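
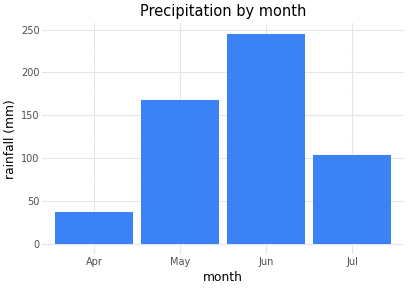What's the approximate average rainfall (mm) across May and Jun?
(175 + 250) / 2 ≈ 212.

≈ 212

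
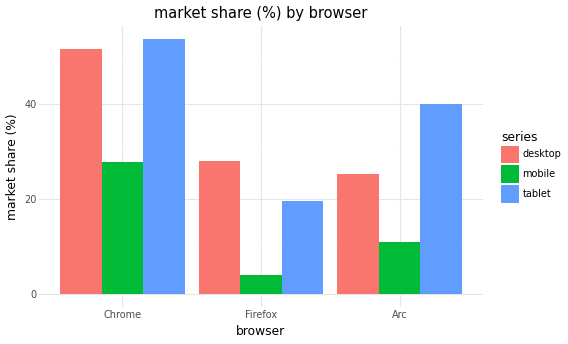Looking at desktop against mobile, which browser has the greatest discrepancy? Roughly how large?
Firefox: desktop ≈ 30, mobile ≈ 5 → gap ≈ 25. Next-largest (Chrome) is only ≈ 20.

Firefox, ≈ 25 %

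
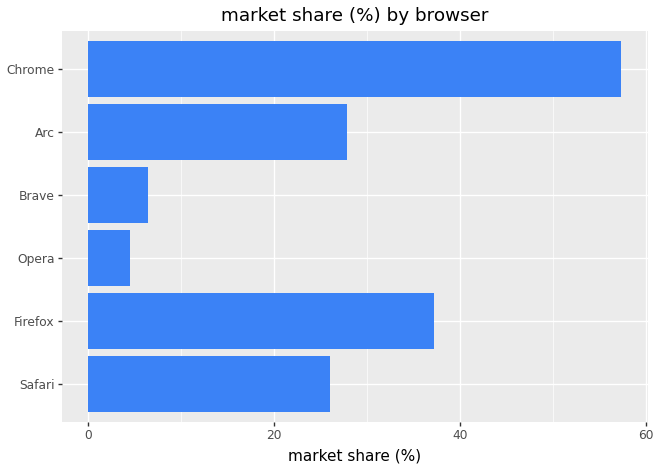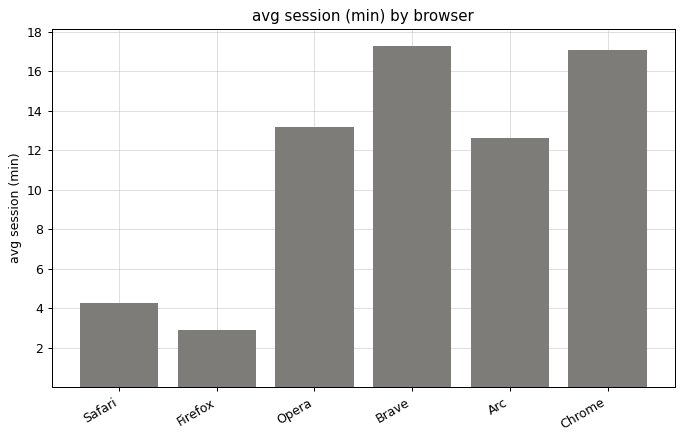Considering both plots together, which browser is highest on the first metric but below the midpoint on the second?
Chart 2 median avg session (min) ≈ 12; below-median browsers: Safari, Firefox, Arc. Among those, Firefox has the highest market share (%) (≈ 40).

Firefox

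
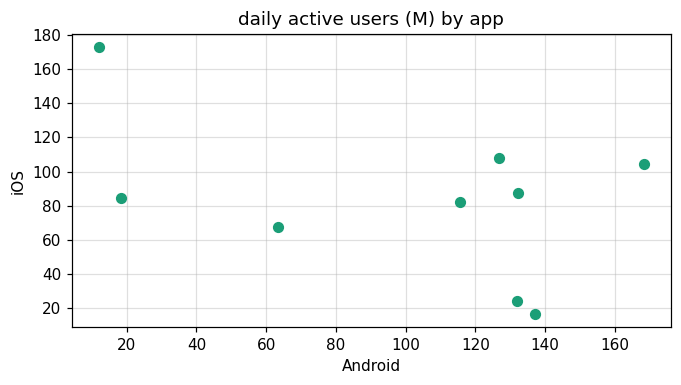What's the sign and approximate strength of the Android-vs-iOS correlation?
Points are negatively correlated; moderate (|r| ≈ 0.5).

negative, moderate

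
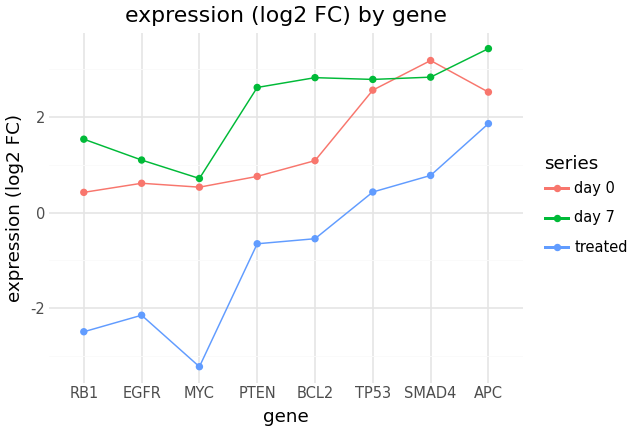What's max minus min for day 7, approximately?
≈ 2

Max APC ≈ 3, min MYC ≈ 1; range ≈ 2.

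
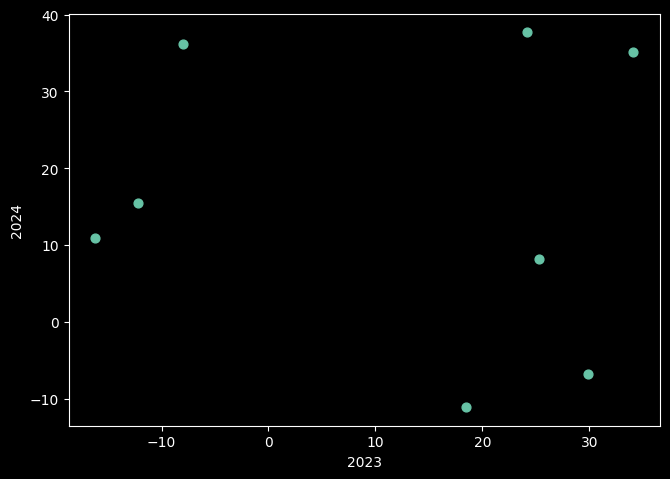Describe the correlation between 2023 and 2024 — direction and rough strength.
Points are roughly uncorrelated; weak (|r| ≈ 0.1).

no clear correlation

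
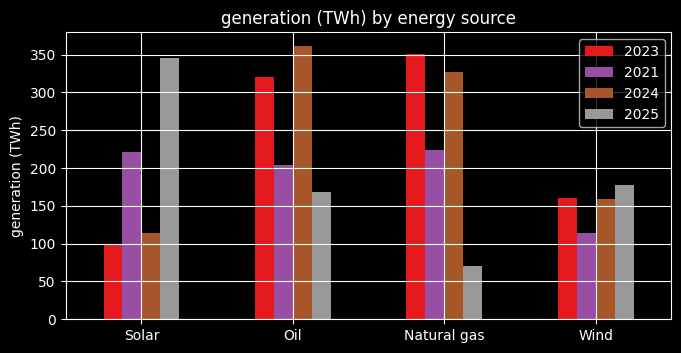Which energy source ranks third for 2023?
Top 4 for 2023: Natural gas ≈ 350, Oil ≈ 300, Wind ≈ 150, Solar ≈ 100.

Wind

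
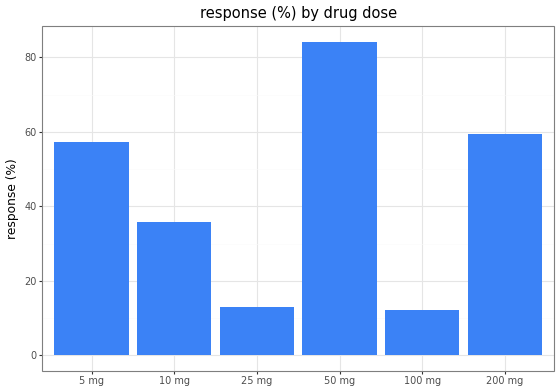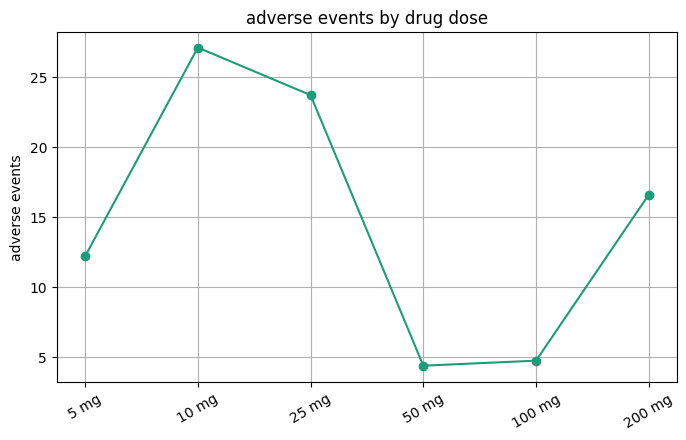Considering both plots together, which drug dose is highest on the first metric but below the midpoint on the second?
50 mg

Chart 2 median adverse events ≈ 15; below-median drug doses: 5 mg, 50 mg, 100 mg. Among those, 50 mg has the highest response (%) (≈ 80).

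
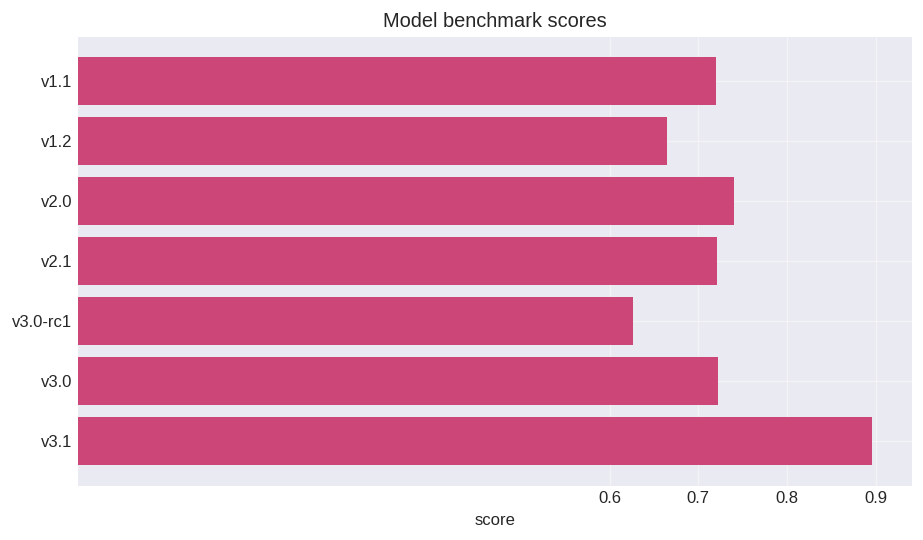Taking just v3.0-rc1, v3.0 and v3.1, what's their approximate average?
(0.6 + 0.7 + 0.9) / 3 ≈ 0.73.

≈ 0.73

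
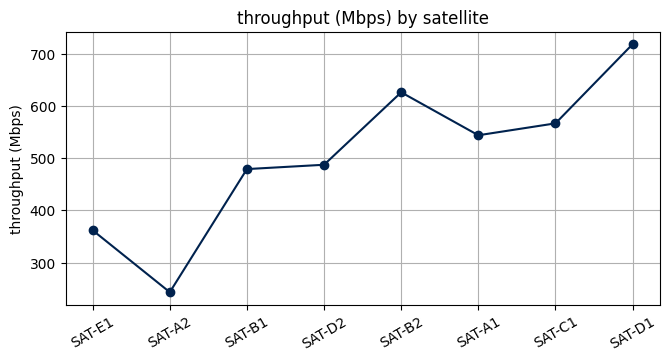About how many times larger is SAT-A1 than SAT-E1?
≈ 1.57×

SAT-A1 ≈ 550, SAT-E1 ≈ 350; 550/350 ≈ 1.57.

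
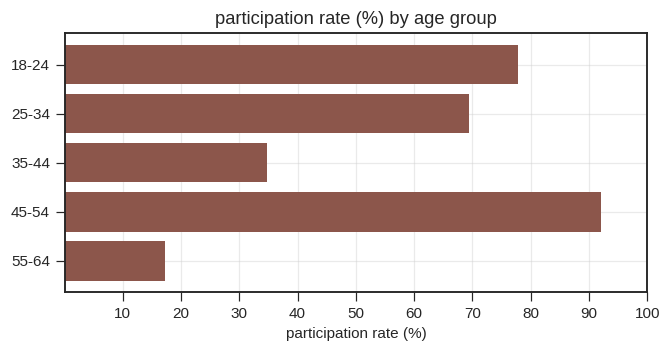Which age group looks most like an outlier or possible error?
55-64

55-64 ≈ 20; the rest sit between ≈ 30 and ≈ 90.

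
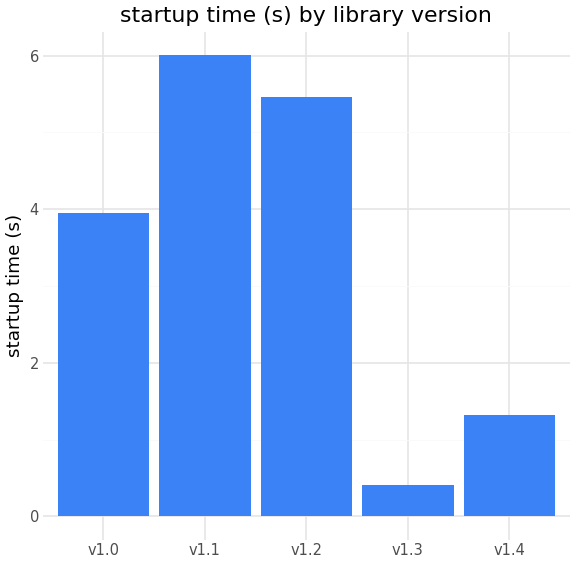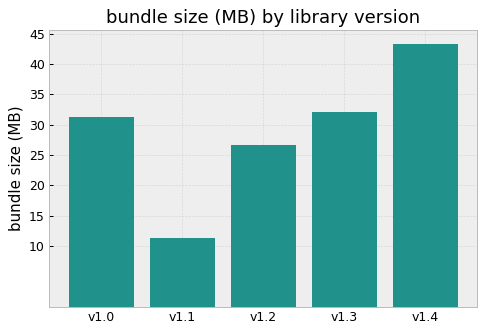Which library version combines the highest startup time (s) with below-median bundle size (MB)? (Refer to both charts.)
Chart 2 median bundle size (MB) ≈ 30; below-median library versions: v1.1, v1.2. Among those, v1.1 has the highest startup time (s) (≈ 6).

v1.1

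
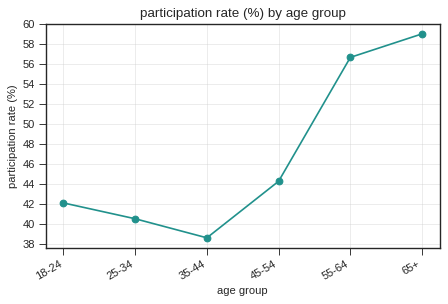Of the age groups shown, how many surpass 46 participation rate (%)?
2

Above 46: 55-64, 65+.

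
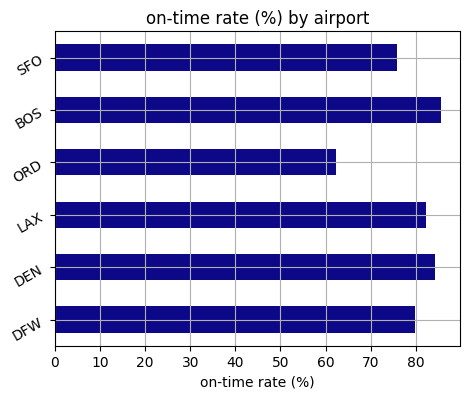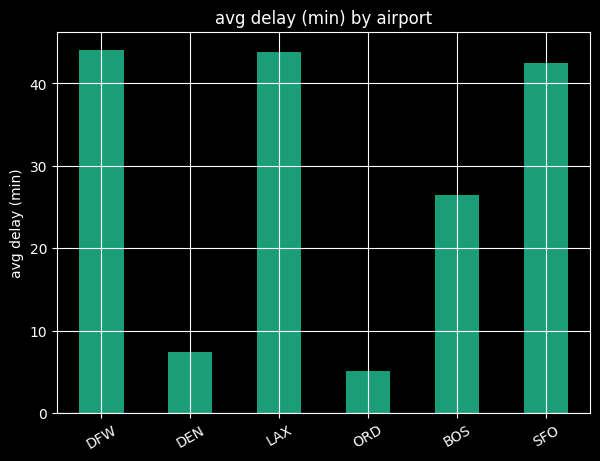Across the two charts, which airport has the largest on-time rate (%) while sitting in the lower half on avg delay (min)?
Chart 2 median avg delay (min) ≈ 35; below-median airports: DEN, ORD, BOS. Among those, BOS has the highest on-time rate (%) (≈ 90).

BOS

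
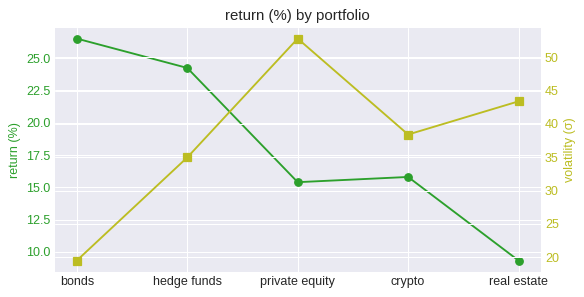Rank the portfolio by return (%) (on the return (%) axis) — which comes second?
hedge funds

Top 3 (on the return (%) axis): bonds ≈ 26, hedge funds ≈ 24, crypto ≈ 16.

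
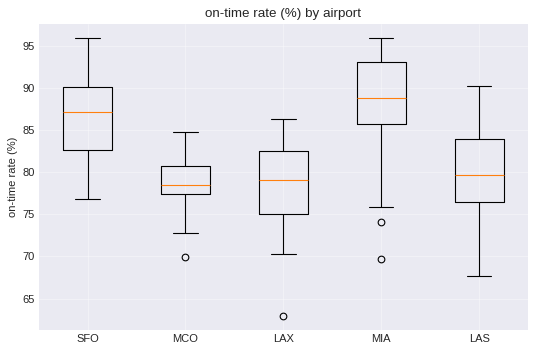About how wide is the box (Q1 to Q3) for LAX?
Q3 ≈ 83, Q1 ≈ 75; IQR ≈ 8.

≈ 8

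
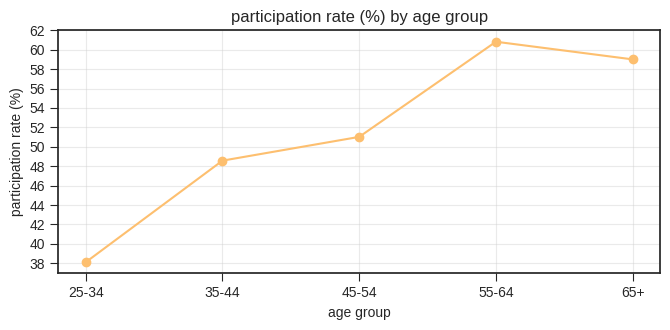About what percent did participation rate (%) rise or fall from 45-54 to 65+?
45-54 ≈ 52, 65+ ≈ 60; (60 − 52) / 52 ≈ +15.4%.

≈ +15.4%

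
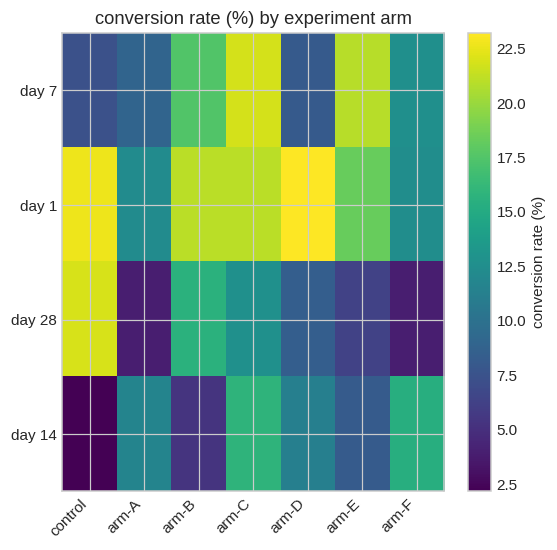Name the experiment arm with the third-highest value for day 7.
arm-B

Top 4 for day 7: arm-C ≈ 22, arm-E ≈ 20, arm-B ≈ 18, arm-F ≈ 12.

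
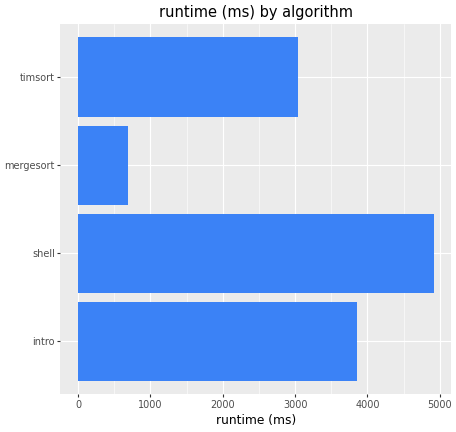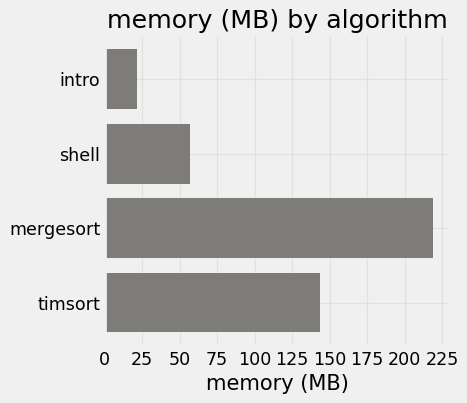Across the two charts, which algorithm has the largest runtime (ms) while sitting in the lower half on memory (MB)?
Chart 2 median memory (MB) ≈ 100; below-median algorithms: intro, shell. Among those, shell has the highest runtime (ms) (≈ 5000).

shell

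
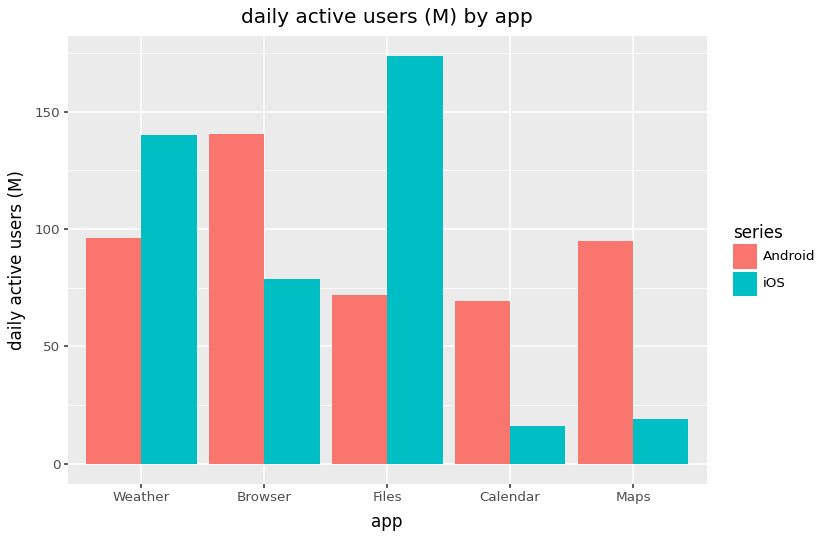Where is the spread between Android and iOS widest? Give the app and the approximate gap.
Files: Android ≈ 80, iOS ≈ 180 → gap ≈ 100. Next-largest (Maps) is only ≈ 80.

Files, ≈ 100 M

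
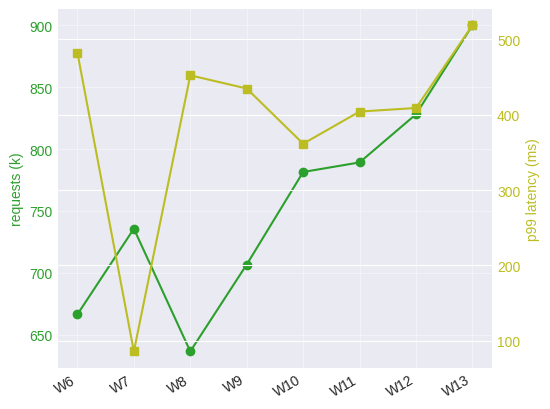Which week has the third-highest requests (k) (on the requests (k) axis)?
Top 4 (on the requests (k) axis): W13 ≈ 900, W12 ≈ 825, W11 ≈ 800, W10 ≈ 775.

W11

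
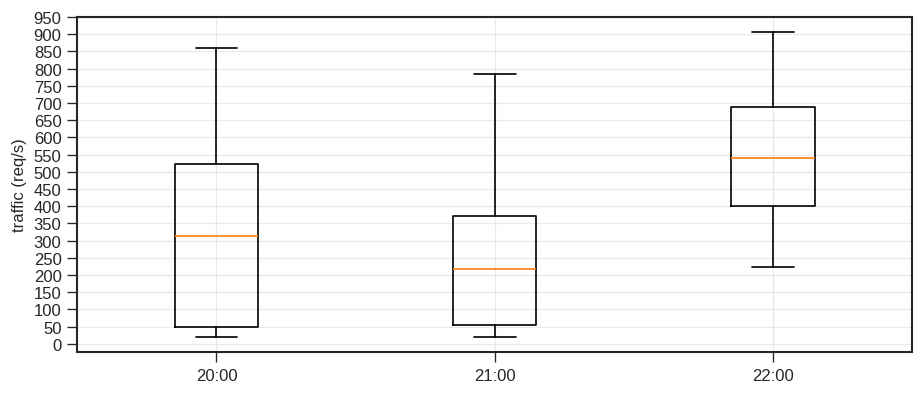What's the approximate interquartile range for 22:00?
≈ 300

Q3 ≈ 700, Q1 ≈ 400; IQR ≈ 300.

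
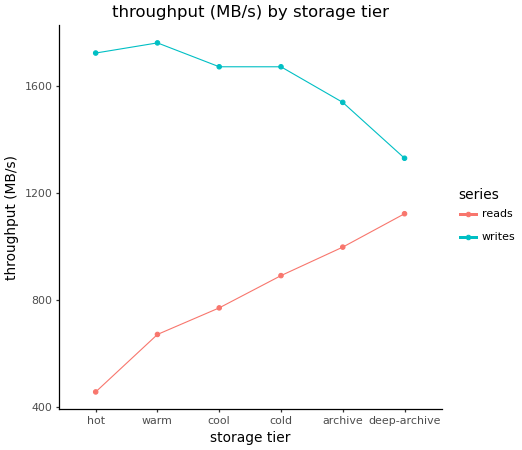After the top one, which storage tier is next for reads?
Top 3 for reads: deep-archive ≈ 1200, archive ≈ 1000, cold ≈ 800.

archive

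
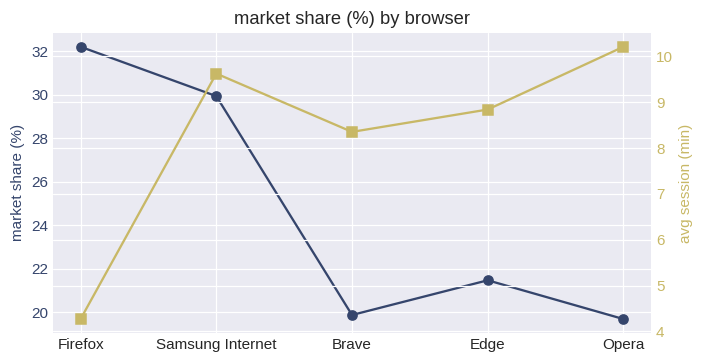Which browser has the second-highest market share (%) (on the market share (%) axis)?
Top 3 (on the market share (%) axis): Firefox ≈ 32, Samsung Internet ≈ 30, Edge ≈ 22.

Samsung Internet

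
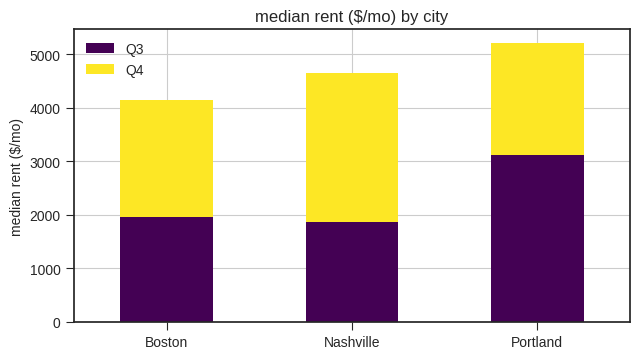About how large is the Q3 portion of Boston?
≈ 2000

Q3 top ≈ 2000, bottom ≈ 0; segment ≈ 2000.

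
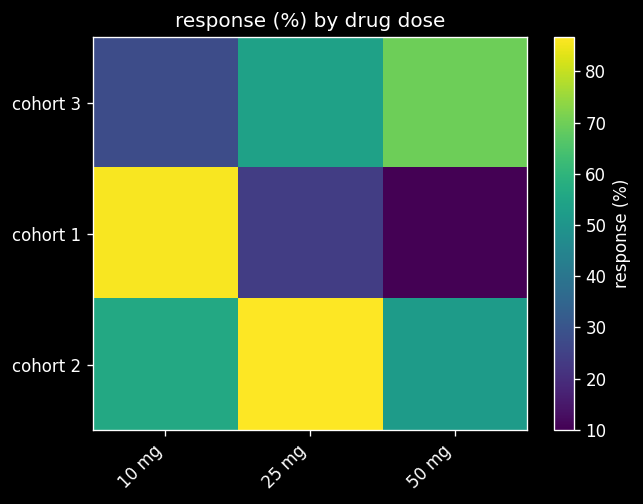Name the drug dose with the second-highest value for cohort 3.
Top 3 for cohort 3: 50 mg ≈ 70, 25 mg ≈ 50, 10 mg ≈ 30.

25 mg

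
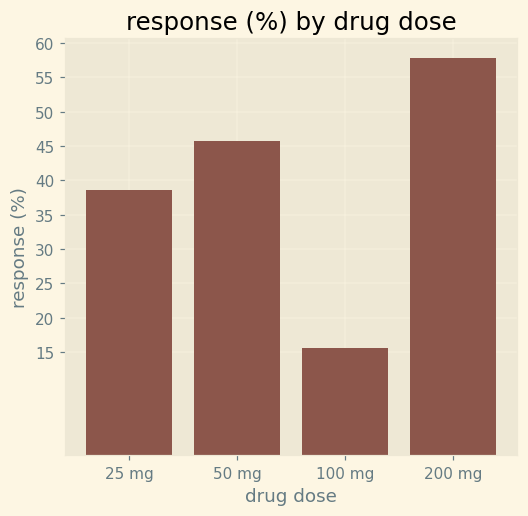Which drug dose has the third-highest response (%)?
25 mg

Top 4: 200 mg ≈ 60, 50 mg ≈ 45, 25 mg ≈ 40, 100 mg ≈ 15.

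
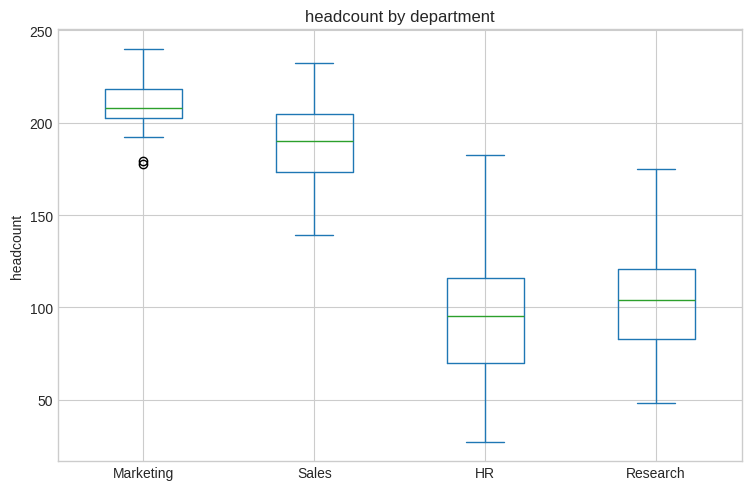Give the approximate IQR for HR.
Q3 ≈ 120, Q1 ≈ 70; IQR ≈ 50.

≈ 50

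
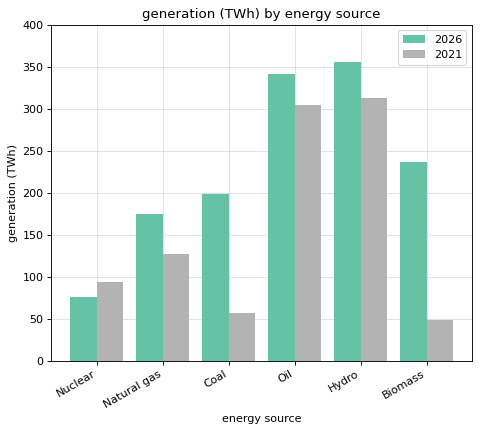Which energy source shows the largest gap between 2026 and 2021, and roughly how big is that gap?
Biomass, ≈ 200 TWh

Biomass: 2026 ≈ 250, 2021 ≈ 50 → gap ≈ 200. Next-largest (Coal) is only ≈ 150.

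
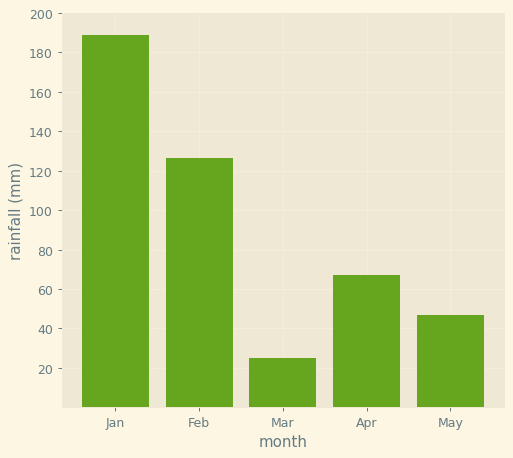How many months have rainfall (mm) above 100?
Above 100: Jan, Feb.

2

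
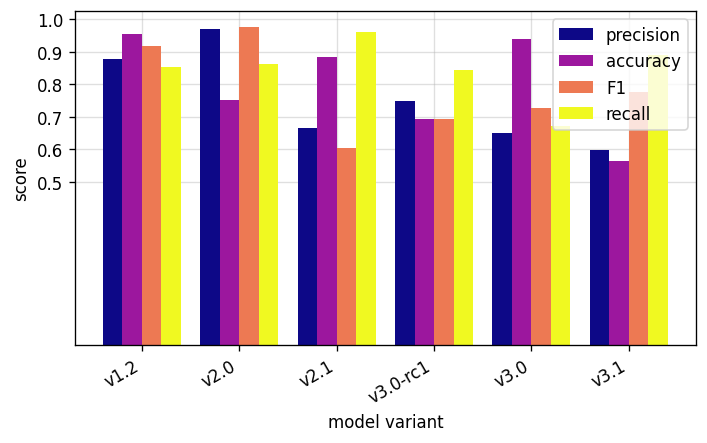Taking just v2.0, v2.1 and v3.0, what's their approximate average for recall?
(0.9 + 1.0 + 0.7) / 3 ≈ 0.87.

≈ 0.87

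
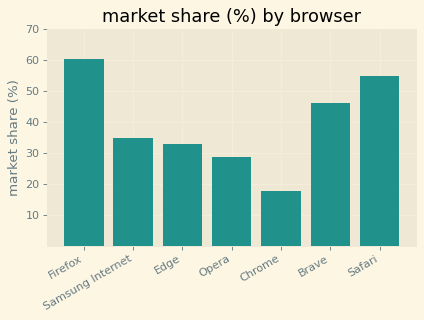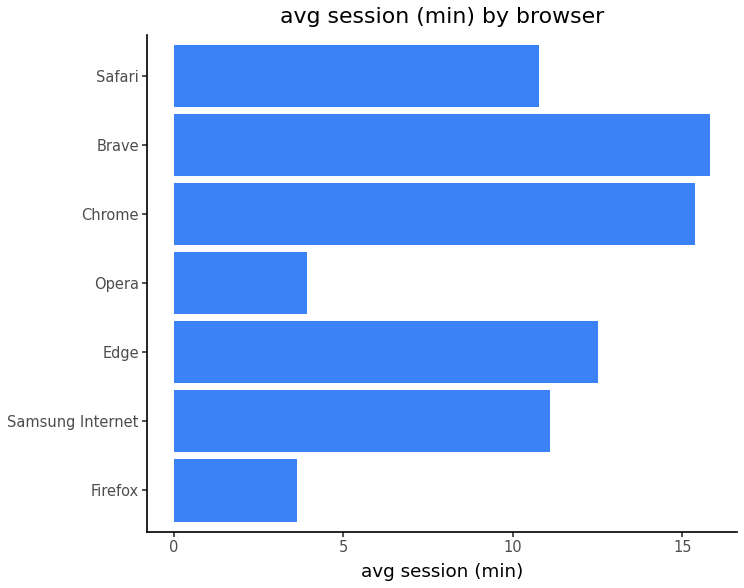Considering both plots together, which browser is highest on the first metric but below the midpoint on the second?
Chart 2 median avg session (min) ≈ 12; below-median browsers: Firefox, Opera, Safari. Among those, Firefox has the highest market share (%) (≈ 60).

Firefox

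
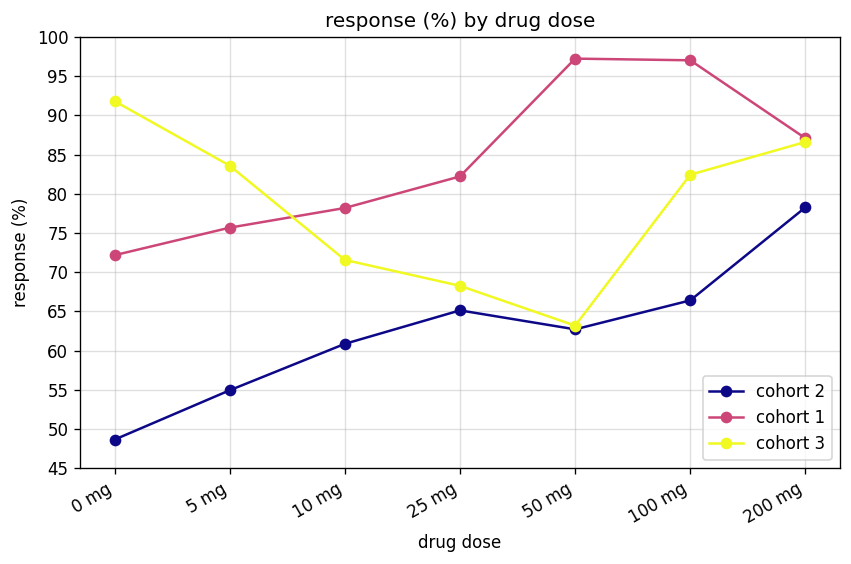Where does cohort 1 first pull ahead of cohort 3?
10 mg

5 mg: cohort 1 ≈ 75 vs cohort 3 ≈ 85 (not yet); 10 mg: cohort 1 ≈ 80 vs cohort 3 ≈ 70 (first crossover).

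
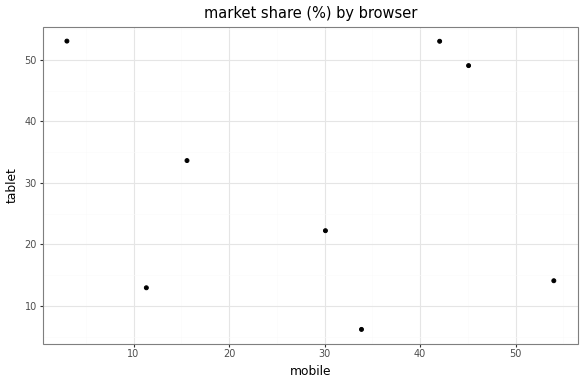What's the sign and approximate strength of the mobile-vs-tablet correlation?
no clear correlation

Points are roughly uncorrelated; weak (|r| ≈ 0.1).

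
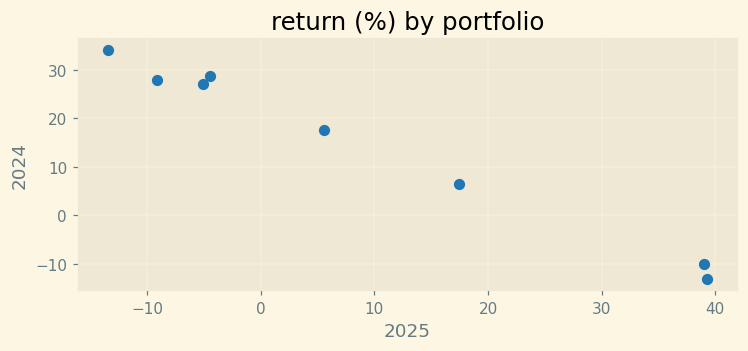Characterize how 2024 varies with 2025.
Points are negatively correlated; strong (|r| ≈ 1.0).

negative, strong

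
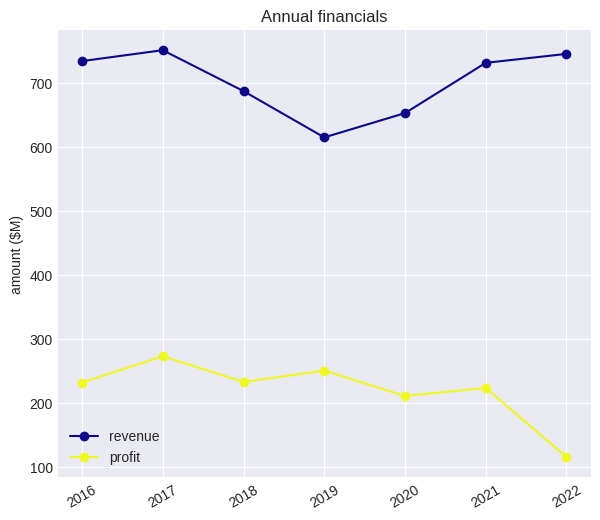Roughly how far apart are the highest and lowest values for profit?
≈ 200

Max 2017 ≈ 300, min 2022 ≈ 100; range ≈ 200.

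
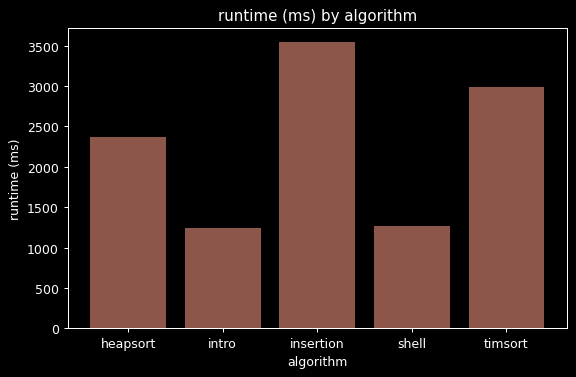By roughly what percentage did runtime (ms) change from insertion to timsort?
insertion ≈ 3500, timsort ≈ 3000; (3000 − 3500) / 3500 ≈ -14.3%.

≈ -14.3%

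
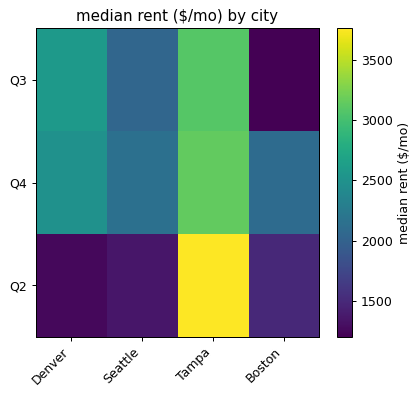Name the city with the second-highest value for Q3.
Top 3 for Q3: Tampa ≈ 3000, Denver ≈ 2500, Seattle ≈ 2000.

Denver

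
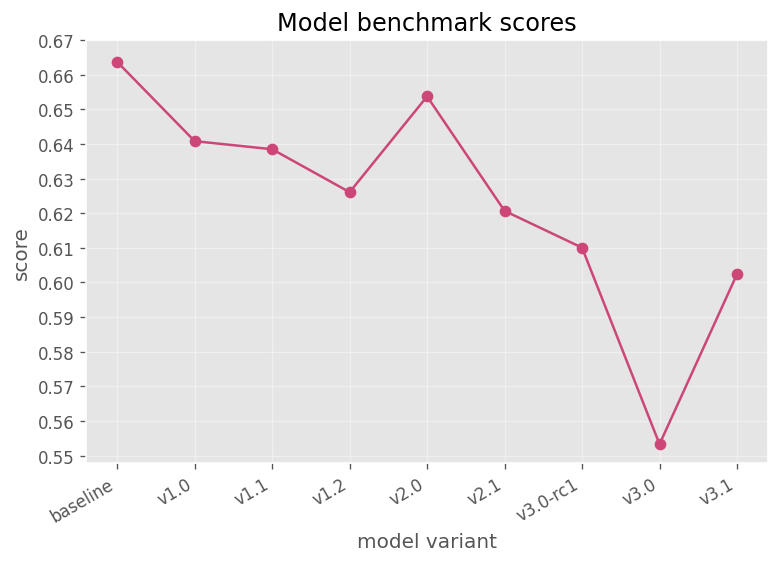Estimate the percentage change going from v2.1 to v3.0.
v2.1 ≈ 0.62, v3.0 ≈ 0.55; (0.55 − 0.62) / 0.62 ≈ -11.3%.

≈ -11.3%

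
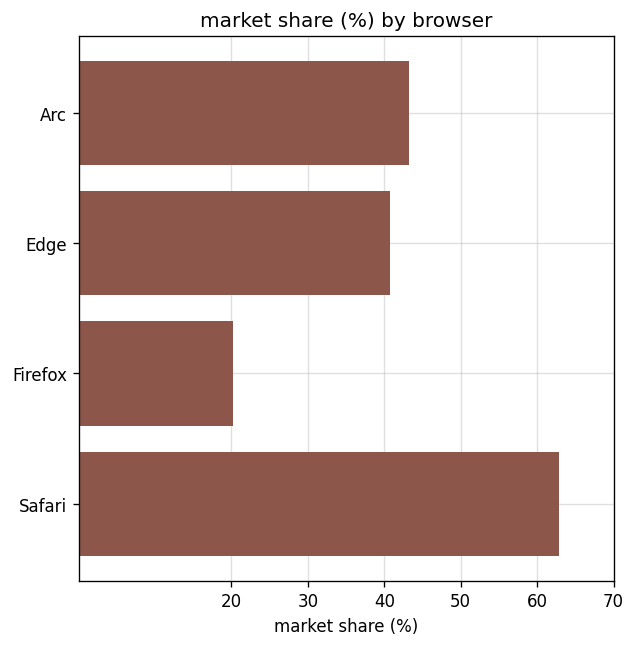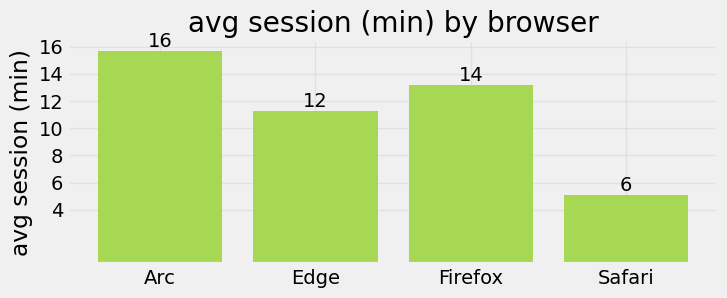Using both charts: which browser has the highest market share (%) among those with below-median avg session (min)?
Safari

Chart 2 median avg session (min) ≈ 12; below-median browsers: Edge, Safari. Among those, Safari has the highest market share (%) (≈ 60).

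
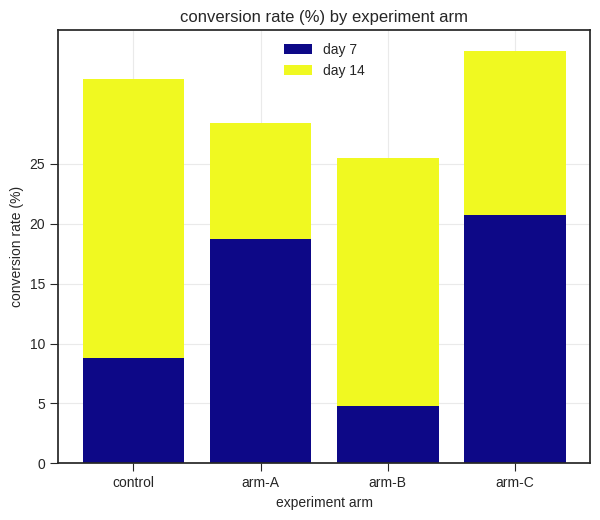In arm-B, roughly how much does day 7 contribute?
≈ 5

day 7 top ≈ 5, bottom ≈ 0; segment ≈ 5.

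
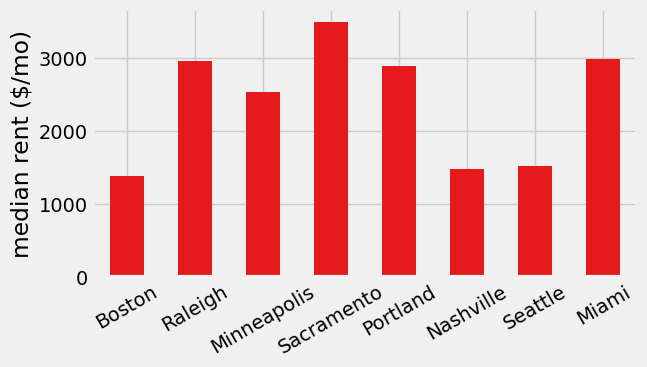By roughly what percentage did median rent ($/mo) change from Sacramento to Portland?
Sacramento ≈ 3500, Portland ≈ 3000; (3000 − 3500) / 3500 ≈ -14.3%.

≈ -14.3%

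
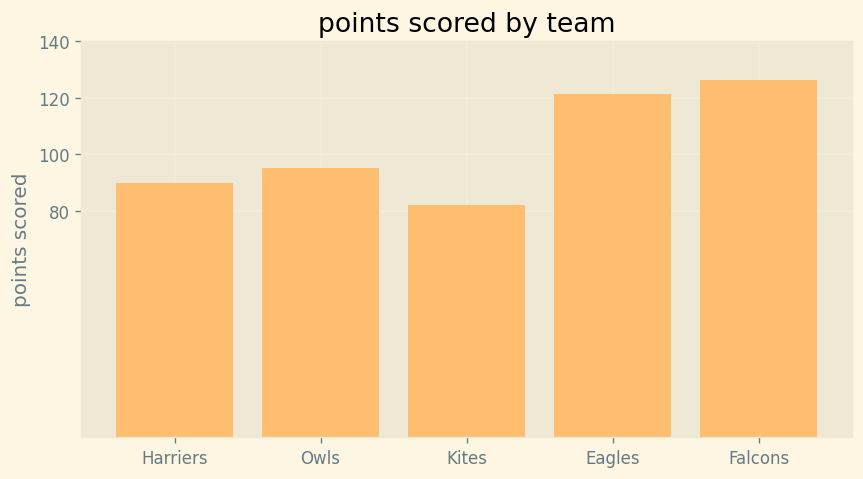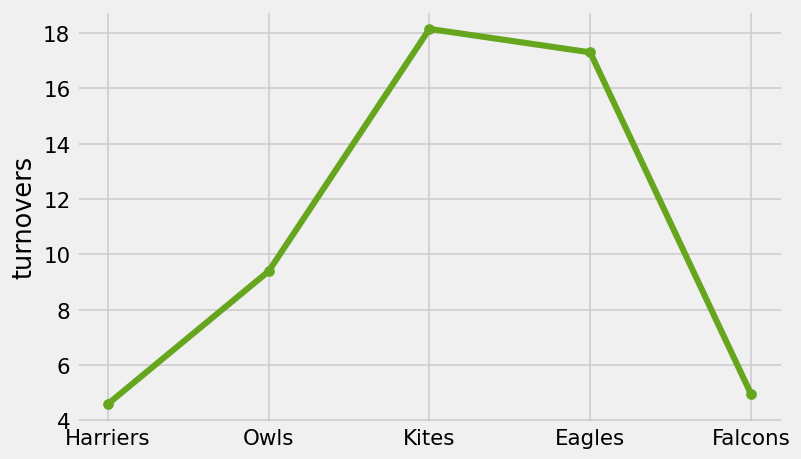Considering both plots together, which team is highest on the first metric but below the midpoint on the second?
Chart 2 median turnovers ≈ 10; below-median teams: Harriers, Falcons. Among those, Falcons has the highest points scored (≈ 120).

Falcons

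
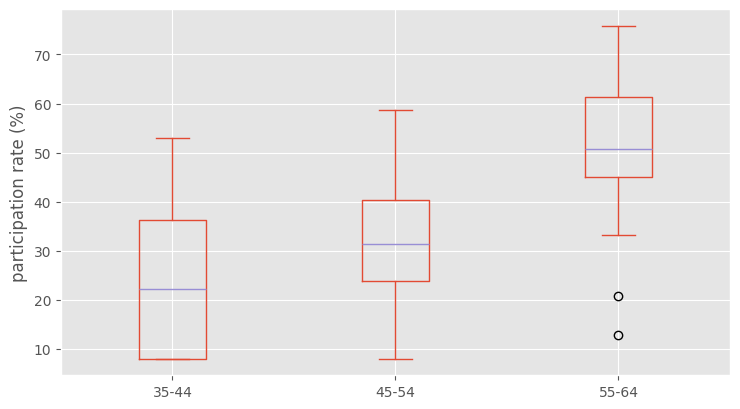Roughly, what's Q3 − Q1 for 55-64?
Q3 ≈ 60, Q1 ≈ 45; IQR ≈ 15.

≈ 15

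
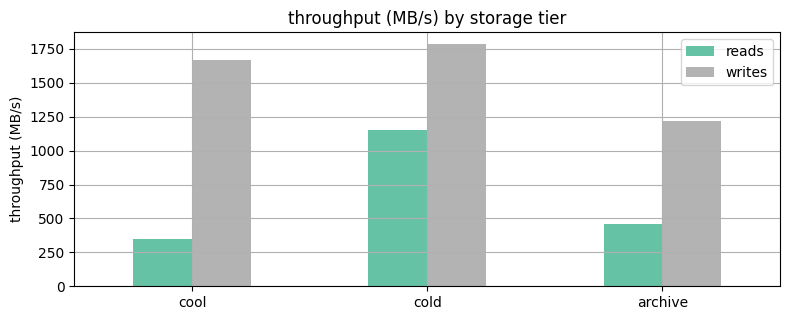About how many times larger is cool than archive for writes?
≈ 1.33×

cool ≈ 1600, archive ≈ 1200; 1600/1200 ≈ 1.33.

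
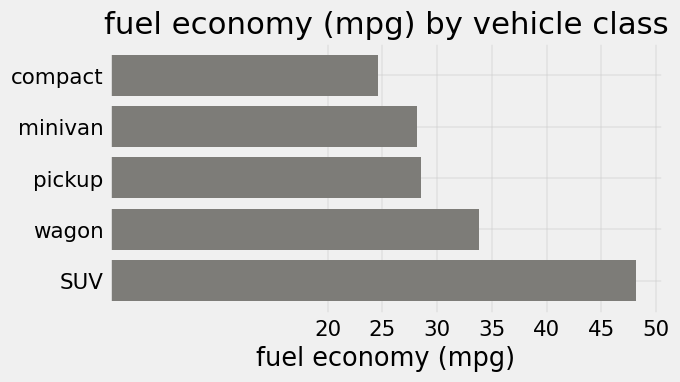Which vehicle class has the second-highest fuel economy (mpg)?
wagon

Top 3: SUV ≈ 50, wagon ≈ 35, pickup ≈ 30.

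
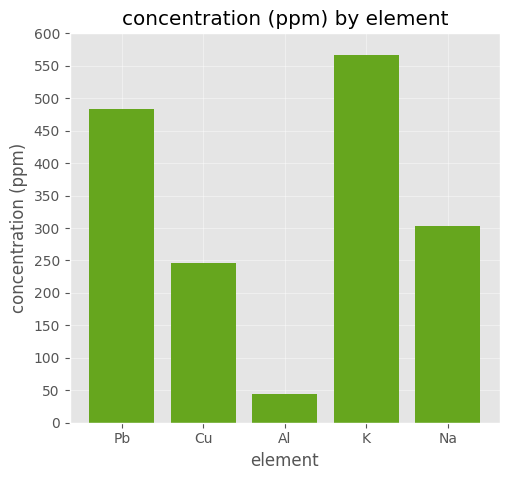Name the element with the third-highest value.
Na

Top 4: K ≈ 550, Pb ≈ 500, Na ≈ 300, Cu ≈ 250.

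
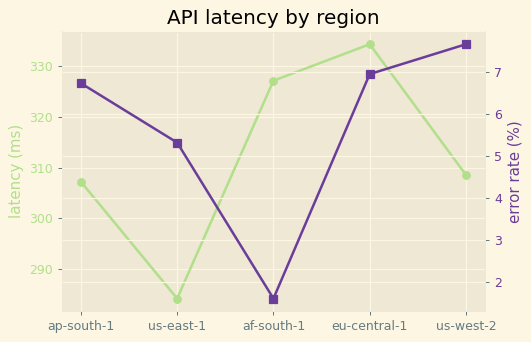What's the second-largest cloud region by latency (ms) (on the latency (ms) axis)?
Top 3 (on the latency (ms) axis): eu-central-1 ≈ 335, af-south-1 ≈ 325, us-west-2 ≈ 310.

af-south-1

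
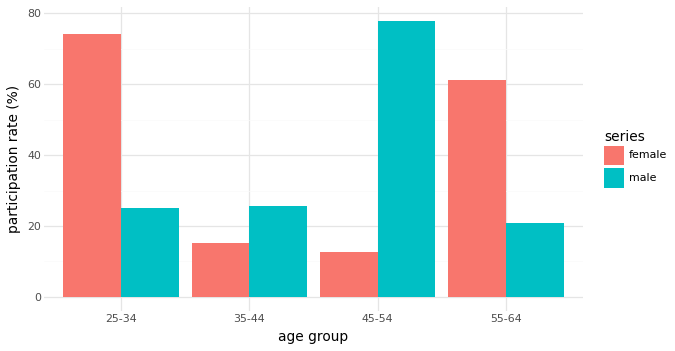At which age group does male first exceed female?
25-34: male ≈ 30 vs female ≈ 70 (not yet); 35-44: male ≈ 30 vs female ≈ 20 (first crossover).

35-44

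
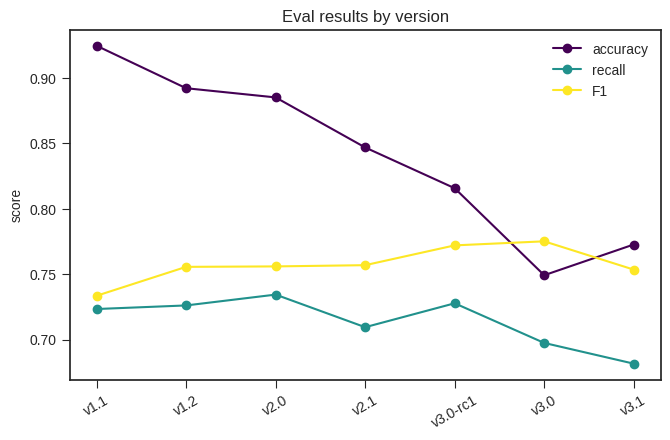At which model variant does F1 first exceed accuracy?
v3.0

v3.0-rc1: F1 ≈ 0.75 vs accuracy ≈ 0.80 (not yet); v3.0: F1 ≈ 0.80 vs accuracy ≈ 0.75 (first crossover).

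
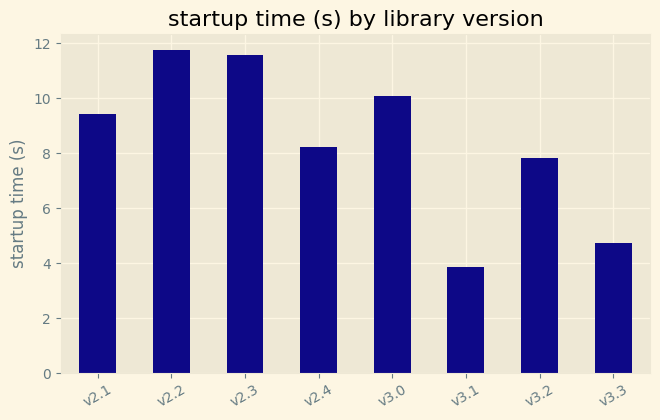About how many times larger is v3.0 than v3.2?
v3.0 ≈ 10, v3.2 ≈ 8; 10/8 ≈ 1.25.

≈ 1.25×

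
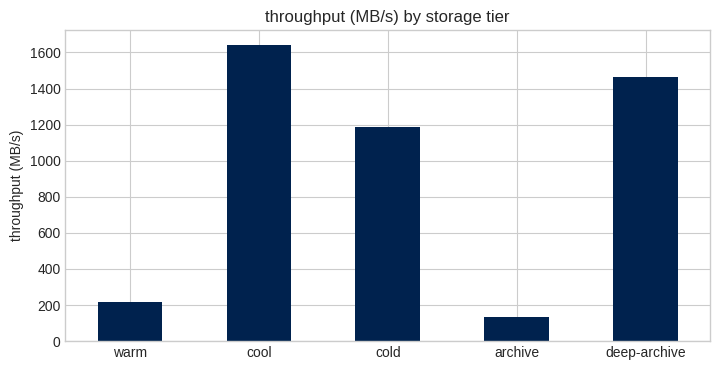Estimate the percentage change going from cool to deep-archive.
≈ -12.5%

cool ≈ 1600, deep-archive ≈ 1400; (1400 − 1600) / 1600 ≈ -12.5%.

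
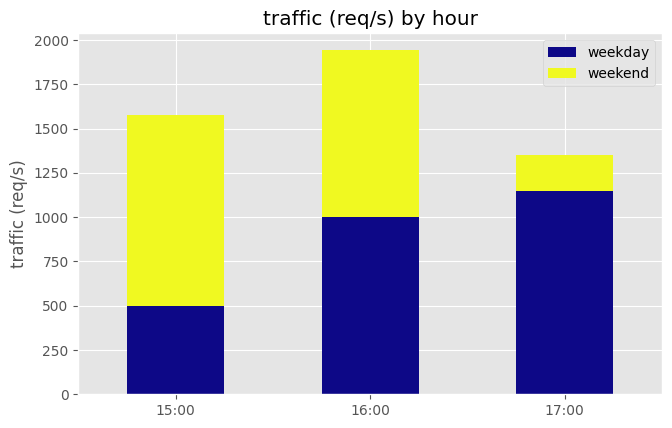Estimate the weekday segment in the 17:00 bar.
≈ 1200

weekday top ≈ 1200, bottom ≈ 0; segment ≈ 1200.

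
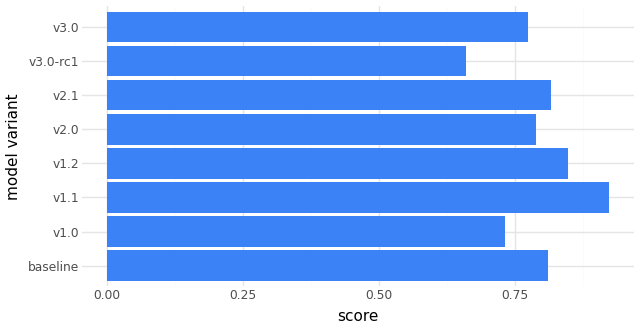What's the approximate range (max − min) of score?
≈ 0.2

Max v1.1 ≈ 0.9, min v3.0-rc1 ≈ 0.7; range ≈ 0.2.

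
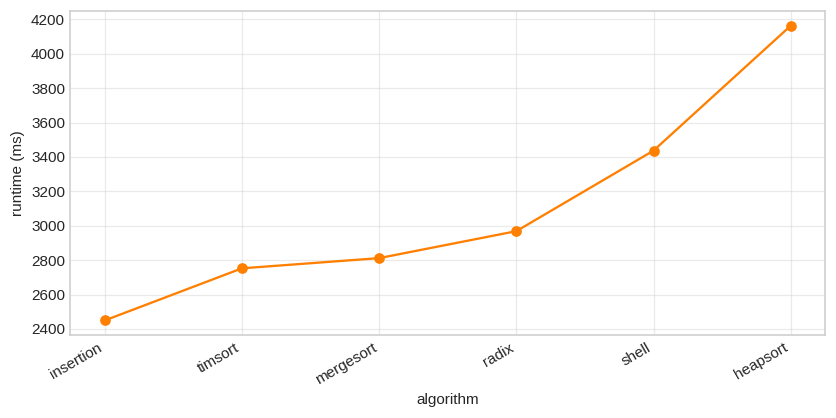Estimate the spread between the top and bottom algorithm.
≈ 1800

Max heapsort ≈ 4200, min insertion ≈ 2400; range ≈ 1800.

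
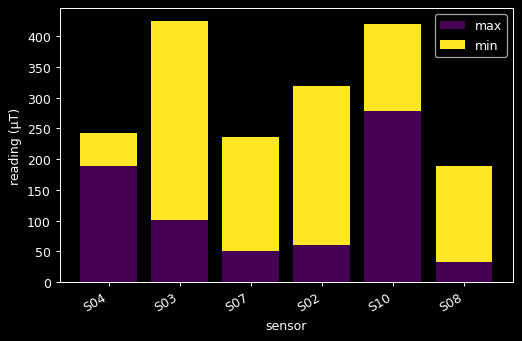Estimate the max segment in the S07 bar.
max top ≈ 50, bottom ≈ 0; segment ≈ 50.

≈ 50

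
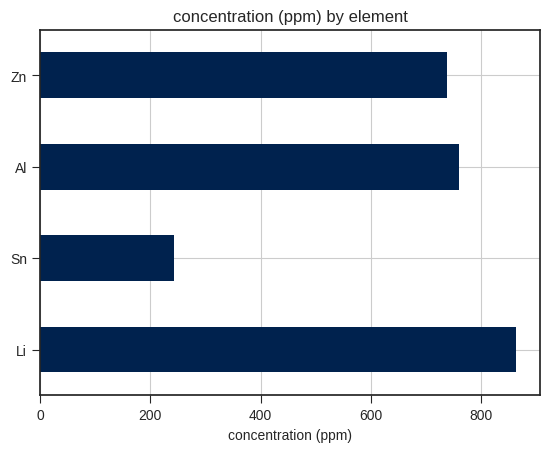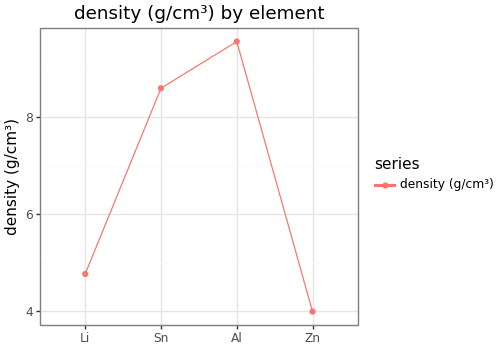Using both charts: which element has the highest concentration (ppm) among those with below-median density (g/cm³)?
Li

Chart 2 median density (g/cm³) ≈ 7; below-median elements: Li, Zn. Among those, Li has the highest concentration (ppm) (≈ 900).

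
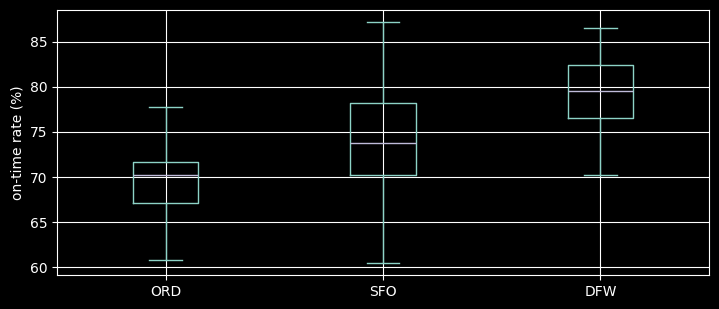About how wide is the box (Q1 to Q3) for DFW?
≈ 5

Q3 ≈ 82, Q1 ≈ 77; IQR ≈ 5.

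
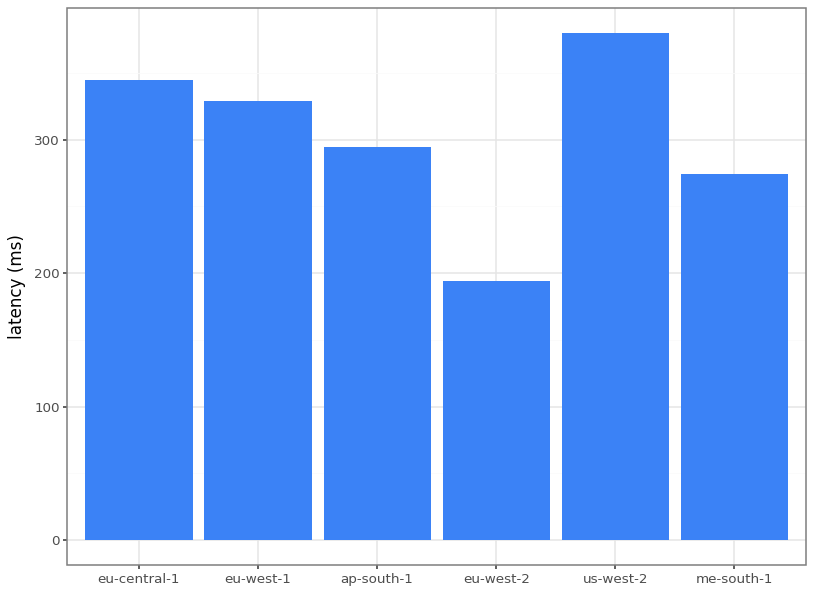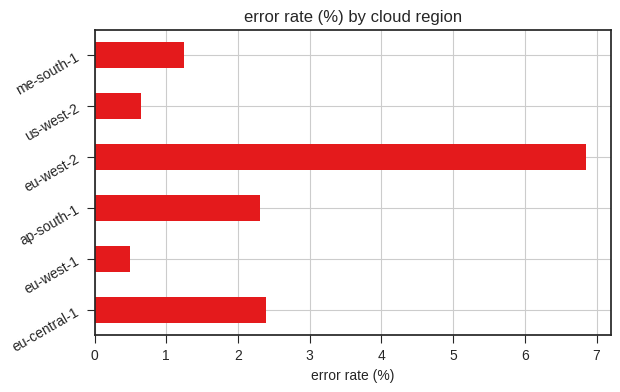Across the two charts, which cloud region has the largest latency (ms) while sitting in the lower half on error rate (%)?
us-west-2

Chart 2 median error rate (%) ≈ 2; below-median cloud regions: eu-west-1, us-west-2, me-south-1. Among those, us-west-2 has the highest latency (ms) (≈ 400).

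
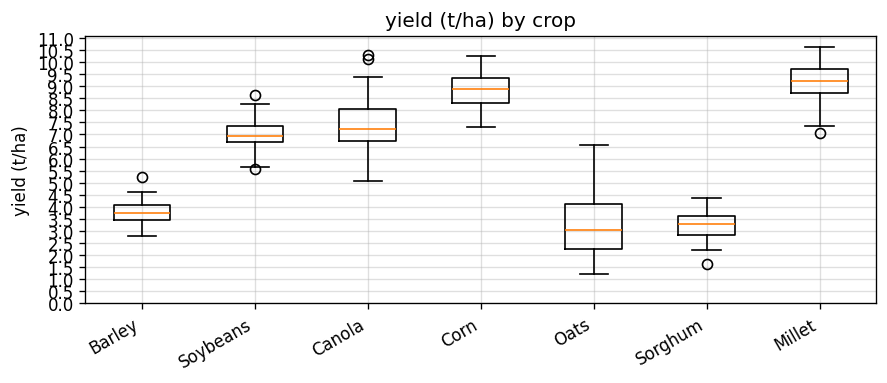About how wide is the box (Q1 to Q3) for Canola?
≈ 1.5

Q3 ≈ 8.0, Q1 ≈ 6.5; IQR ≈ 1.5.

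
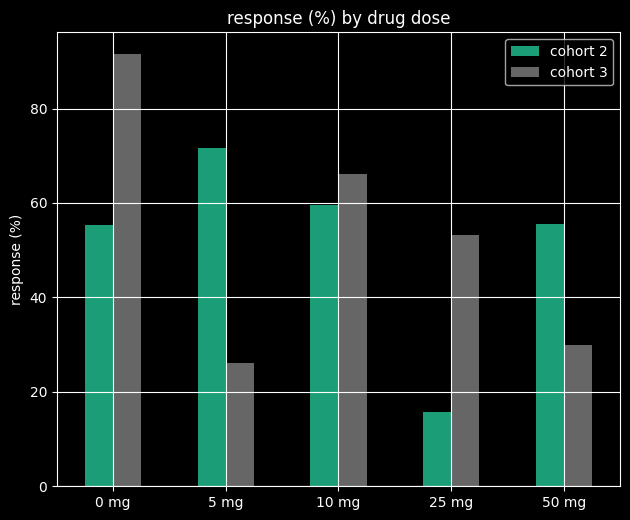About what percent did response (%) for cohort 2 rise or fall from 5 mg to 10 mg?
5 mg ≈ 70, 10 mg ≈ 60; (60 − 70) / 70 ≈ -14.3%.

≈ -14.3%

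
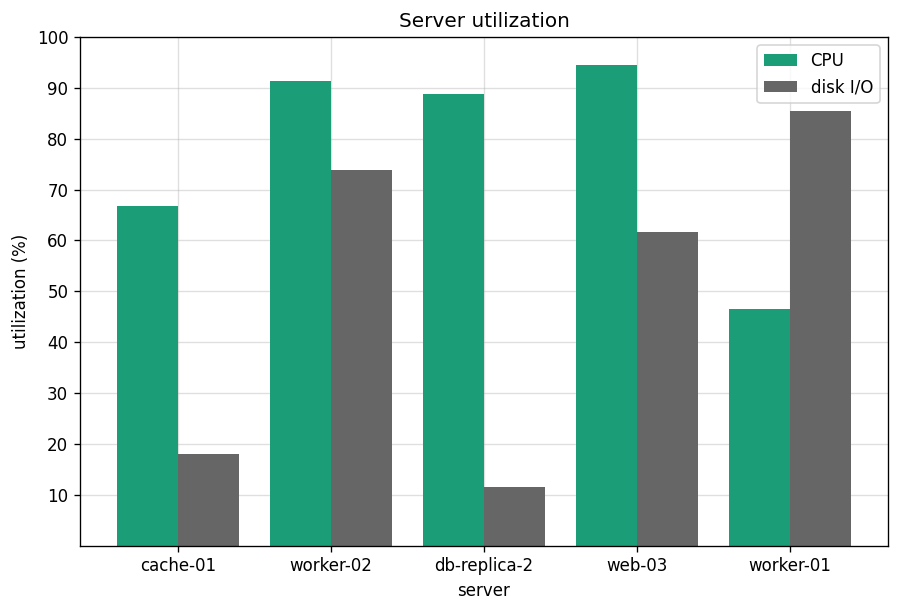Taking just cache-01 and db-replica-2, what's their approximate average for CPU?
≈ 80

(70 + 90) / 2 ≈ 80.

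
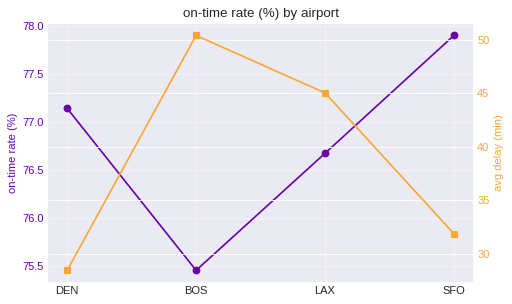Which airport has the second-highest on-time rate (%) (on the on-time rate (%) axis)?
Top 3 (on the on-time rate (%) axis): SFO ≈ 78.0, DEN ≈ 77.0, LAX ≈ 76.5.

DEN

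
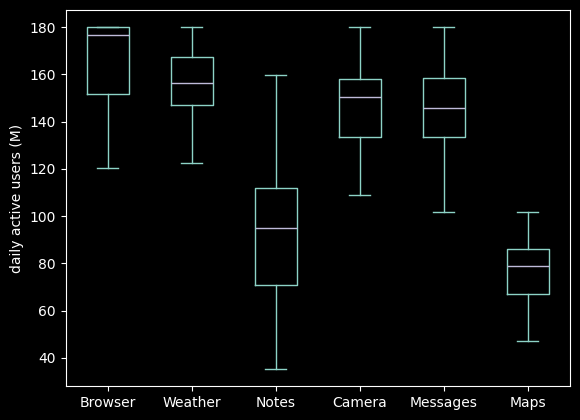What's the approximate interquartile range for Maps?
Q3 ≈ 90, Q1 ≈ 70; IQR ≈ 20.

≈ 20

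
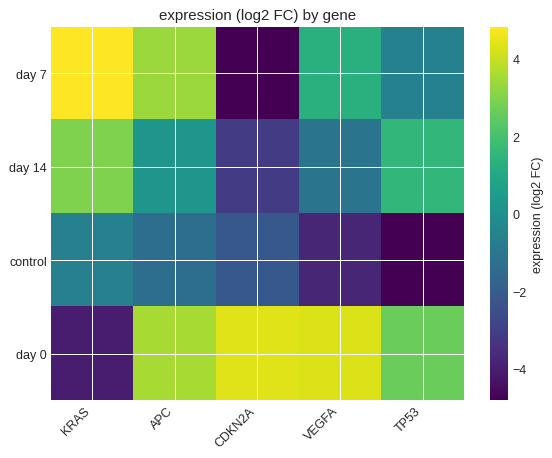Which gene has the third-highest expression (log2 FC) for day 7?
VEGFA

Top 4 for day 7: KRAS ≈ 5, APC ≈ 3, VEGFA ≈ 1, TP53 ≈ -1.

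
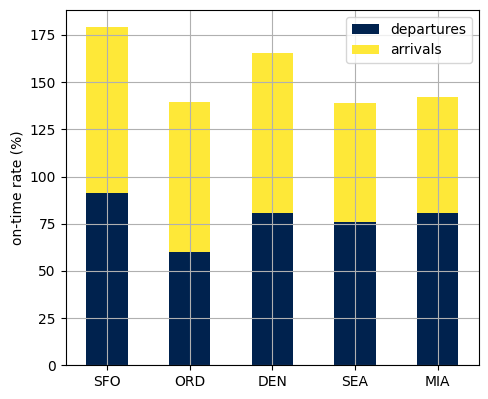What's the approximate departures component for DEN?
≈ 80

departures top ≈ 80, bottom ≈ 0; segment ≈ 80.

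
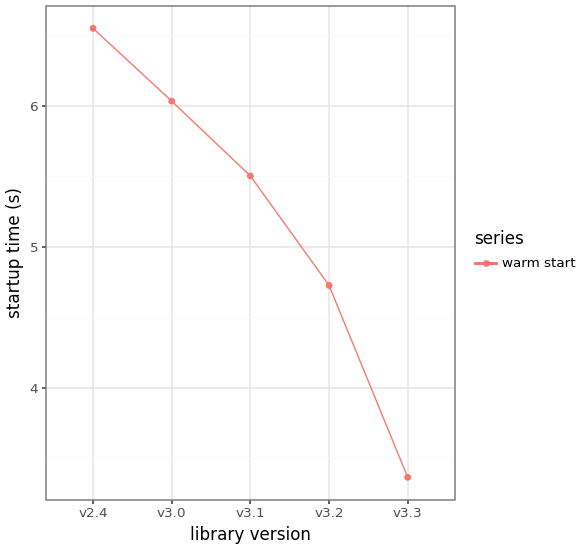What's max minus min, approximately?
≈ 3.0

Max v2.4 ≈ 6.5, min v3.3 ≈ 3.5; range ≈ 3.0.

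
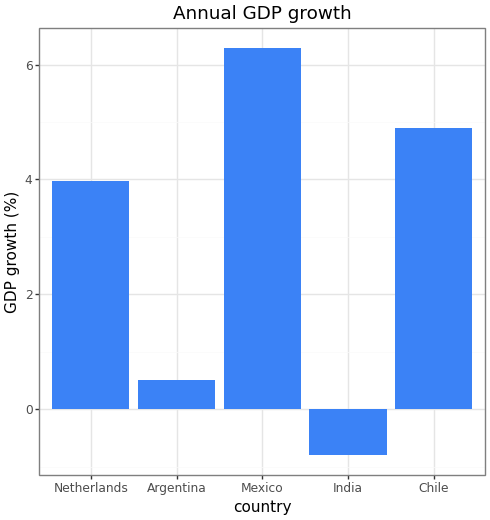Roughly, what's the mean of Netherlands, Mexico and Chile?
(4 + 6 + 5) / 3 ≈ 5.

≈ 5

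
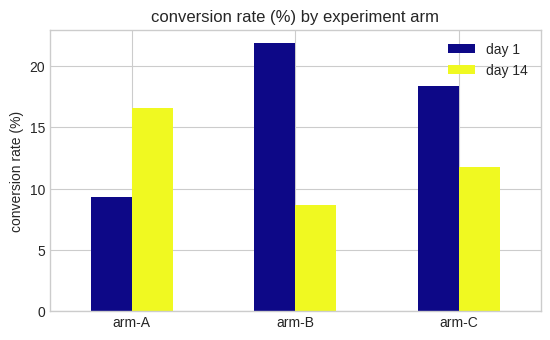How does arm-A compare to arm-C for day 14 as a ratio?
≈ 1.33×

arm-A ≈ 16, arm-C ≈ 12; 16/12 ≈ 1.33.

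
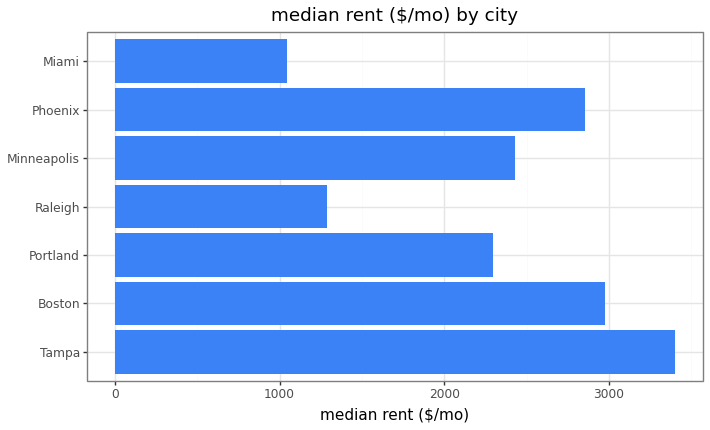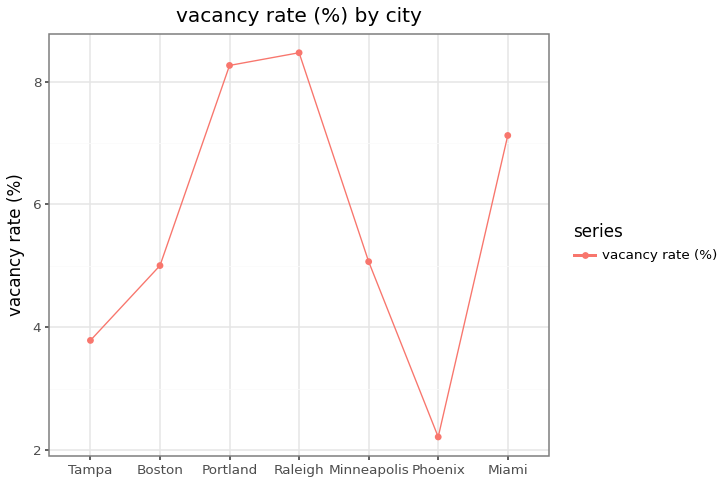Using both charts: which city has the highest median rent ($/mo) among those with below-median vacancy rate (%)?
Tampa

Chart 2 median vacancy rate (%) ≈ 5; below-median cities: Tampa, Boston, Phoenix. Among those, Tampa has the highest median rent ($/mo) (≈ 3500).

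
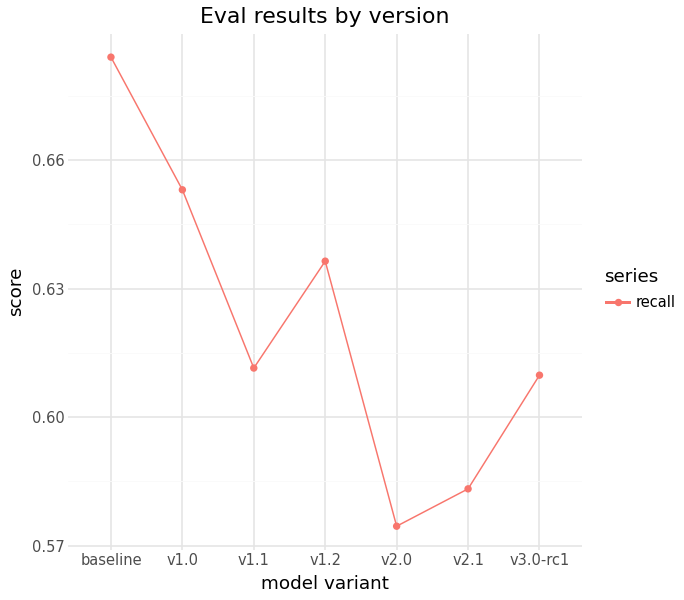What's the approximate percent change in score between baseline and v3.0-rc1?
≈ -10.3%

baseline ≈ 0.68, v3.0-rc1 ≈ 0.61; (0.61 − 0.68) / 0.68 ≈ -10.3%.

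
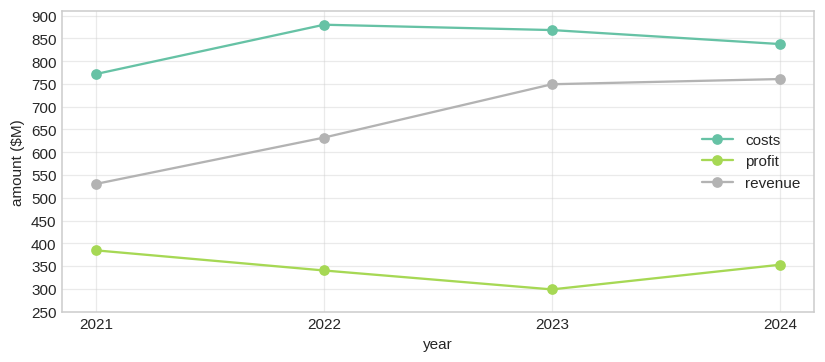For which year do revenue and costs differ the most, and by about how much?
2022: revenue ≈ 650, costs ≈ 900 → gap ≈ 250. Next-largest (2021) is only ≈ 200.

2022, ≈ 250 $M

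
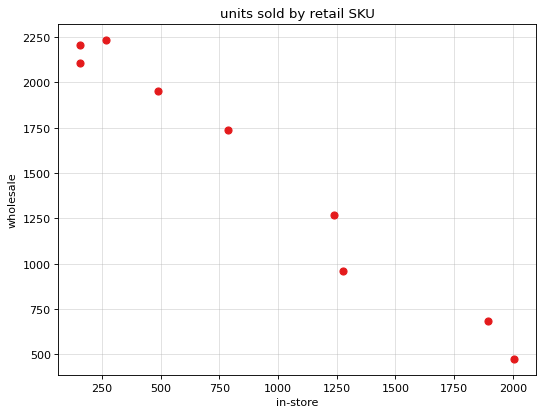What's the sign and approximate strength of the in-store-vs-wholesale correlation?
negative, strong

Points are negatively correlated; strong (|r| ≈ 1.0).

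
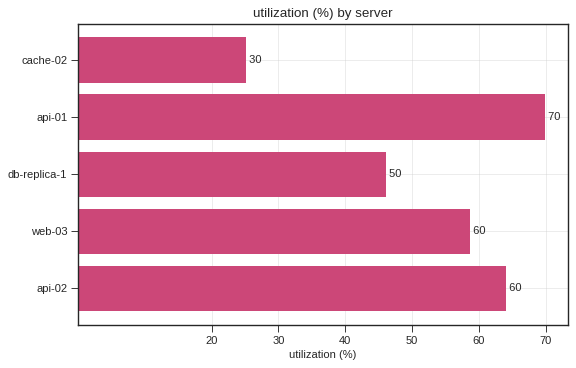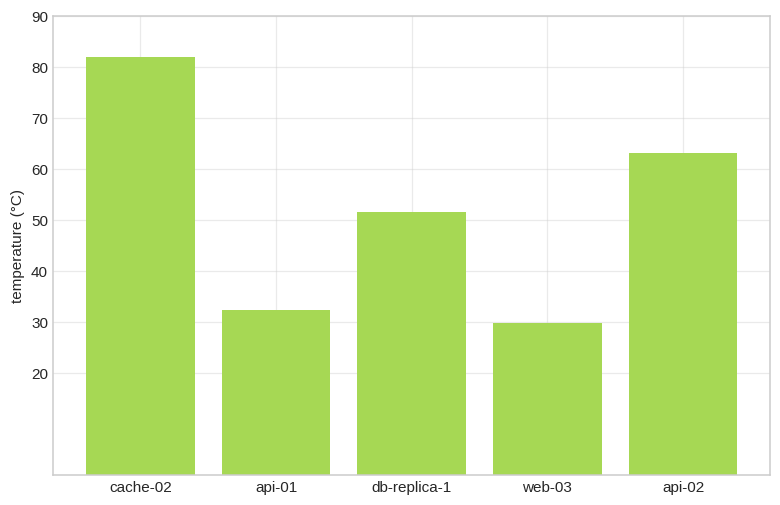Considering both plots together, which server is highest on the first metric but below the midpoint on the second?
api-01

Chart 2 median temperature (°C) ≈ 50; below-median servers: api-01, web-03. Among those, api-01 has the highest utilization (%) (≈ 70).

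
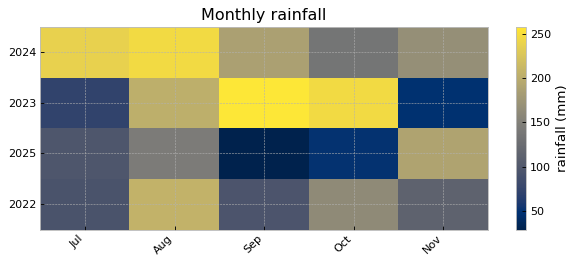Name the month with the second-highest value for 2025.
Top 3 for 2025: Nov ≈ 200, Aug ≈ 140, Jul ≈ 100.

Aug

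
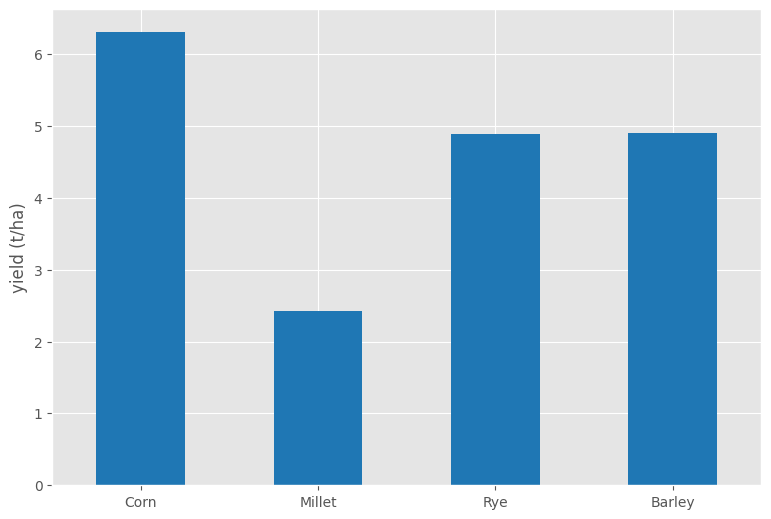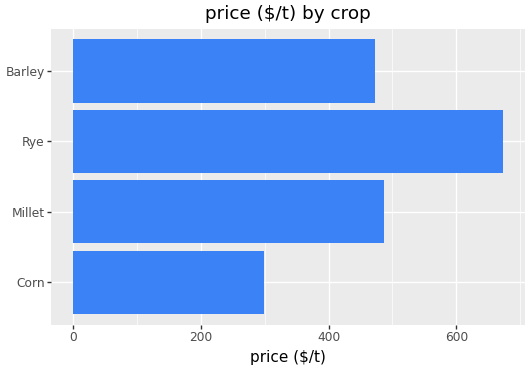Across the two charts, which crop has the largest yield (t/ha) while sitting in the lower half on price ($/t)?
Chart 2 median price ($/t) ≈ 500; below-median crops: Corn, Barley. Among those, Corn has the highest yield (t/ha) (≈ 6).

Corn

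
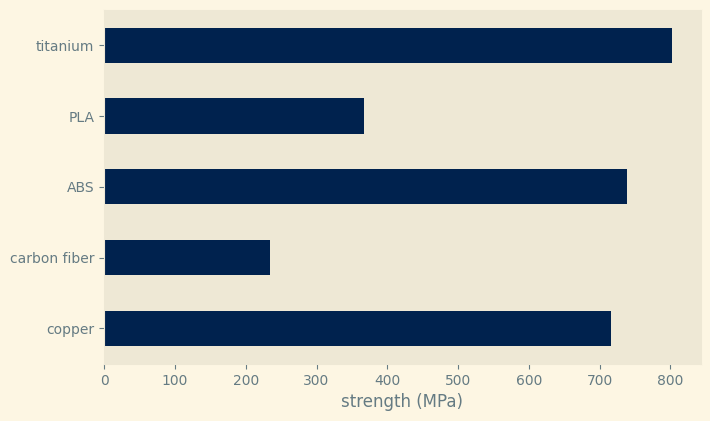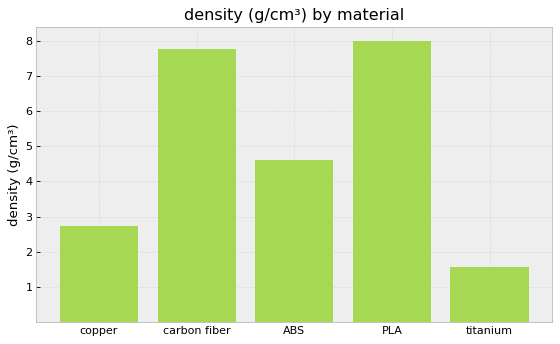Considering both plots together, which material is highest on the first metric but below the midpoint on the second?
Chart 2 median density (g/cm³) ≈ 5; below-median materials: copper, titanium. Among those, titanium has the highest strength (MPa) (≈ 800).

titanium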